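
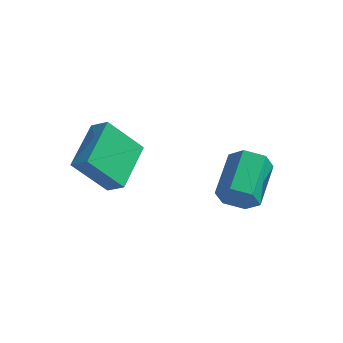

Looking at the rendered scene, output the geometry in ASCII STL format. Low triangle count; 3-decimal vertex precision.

solid 
facet normal 0.081 -0.910 -0.407
outer loop
vertex 1.408 -1.071 -3.392
vertex 0.798 -0.894 -3.91
vertex 1.574 -0.731 -4.12
endloop
endfacet
facet normal 0.976 -0.010 0.218
outer loop
vertex 1.408 -1.071 -3.392
vertex 1.574 -0.731 -4.12
vertex 1.252 0.677 -2.612
endloop
endfacet
facet normal 0.976 -0.010 0.218
outer loop
vertex 1.252 0.677 -2.612
vertex 1.574 -0.731 -4.12
vertex 1.418 1.017 -3.34
endloop
endfacet
facet normal -0.081 0.910 0.407
outer loop
vertex 1.252 0.677 -2.612
vertex 1.418 1.017 -3.34
vertex 0.642 0.854 -3.13
endloop
endfacet
facet normal 0.081 -0.910 -0.407
outer loop
vertex 1.574 -0.731 -4.12
vertex 0.798 -0.894 -3.91
vertex 0.963 -0.554 -4.638
endloop
endfacet
facet normal 0.662 0.354 -0.660
outer loop
vertex 1.574 -0.731 -4.12
vertex 0.963 -0.554 -4.638
vertex 1.418 1.017 -3.34
endloop
endfacet
facet normal 0.662 0.354 -0.661
outer loop
vertex 1.418 1.017 -3.34
vertex 0.963 -0.554 -4.638
vertex 0.807 1.193 -3.858
endloop
endfacet
facet normal -0.082 0.910 0.405
outer loop
vertex 1.418 1.017 -3.34
vertex 0.807 1.193 -3.858
vertex 0.642 0.854 -3.13
endloop
endfacet
facet normal 0.081 -0.910 -0.407
outer loop
vertex 0.963 -0.554 -4.638
vertex 0.798 -0.894 -3.91
vertex 0.188 -0.717 -4.428
endloop
endfacet
facet normal -0.314 0.364 -0.877
outer loop
vertex 0.963 -0.554 -4.638
vertex 0.188 -0.717 -4.428
vertex 0.807 1.193 -3.858
endloop
endfacet
facet normal -0.314 0.363 -0.877
outer loop
vertex 0.807 1.193 -3.858
vertex 0.188 -0.717 -4.428
vertex 0.032 1.031 -3.648
endloop
endfacet
facet normal -0.080 0.910 0.406
outer loop
vertex 0.807 1.193 -3.858
vertex 0.032 1.031 -3.648
vertex 0.642 0.854 -3.13
endloop
endfacet
facet normal 0.081 -0.910 -0.407
outer loop
vertex 0.188 -0.717 -4.428
vertex 0.798 -0.894 -3.91
vertex 0.022 -1.057 -3.7
endloop
endfacet
facet normal -0.976 0.010 -0.218
outer loop
vertex 0.188 -0.717 -4.428
vertex 0.022 -1.057 -3.7
vertex 0.032 1.031 -3.648
endloop
endfacet
facet normal -0.976 0.010 -0.218
outer loop
vertex 0.032 1.031 -3.648
vertex 0.022 -1.057 -3.7
vertex -0.134 0.691 -2.92
endloop
endfacet
facet normal -0.081 0.910 0.407
outer loop
vertex 0.032 1.031 -3.648
vertex -0.134 0.691 -2.92
vertex 0.642 0.854 -3.13
endloop
endfacet
facet normal 0.082 -0.910 -0.405
outer loop
vertex 0.022 -1.057 -3.7
vertex 0.798 -0.894 -3.91
vertex 0.633 -1.233 -3.182
endloop
endfacet
facet normal -0.662 -0.354 0.661
outer loop
vertex 0.022 -1.057 -3.7
vertex 0.633 -1.233 -3.182
vertex -0.134 0.691 -2.92
endloop
endfacet
facet normal -0.662 -0.354 0.660
outer loop
vertex -0.134 0.691 -2.92
vertex 0.633 -1.233 -3.182
vertex 0.477 0.514 -2.402
endloop
endfacet
facet normal -0.081 0.910 0.407
outer loop
vertex -0.134 0.691 -2.92
vertex 0.477 0.514 -2.402
vertex 0.642 0.854 -3.13
endloop
endfacet
facet normal 0.080 -0.910 -0.406
outer loop
vertex 0.633 -1.233 -3.182
vertex 0.798 -0.894 -3.91
vertex 1.408 -1.071 -3.392
endloop
endfacet
facet normal 0.314 -0.364 0.877
outer loop
vertex 0.633 -1.233 -3.182
vertex 1.408 -1.071 -3.392
vertex 0.477 0.514 -2.402
endloop
endfacet
facet normal 0.314 -0.363 0.877
outer loop
vertex 0.477 0.514 -2.402
vertex 1.408 -1.071 -3.392
vertex 1.252 0.677 -2.612
endloop
endfacet
facet normal -0.081 0.910 0.407
outer loop
vertex 0.477 0.514 -2.402
vertex 1.252 0.677 -2.612
vertex 0.642 0.854 -3.13
endloop
endfacet
facet normal -0.572 -0.315 0.757
outer loop
vertex -3.158 -4.508 -0.587
vertex -3.243 -2.632 0.129
vertex -3.83 -4.367 -1.036
endloop
endfacet
facet normal 0.042 -0.933 -0.356
outer loop
vertex -2.777 -3.788 -2.429
vertex -3.158 -4.508 -0.587
vertex -3.83 -4.367 -1.036
endloop
endfacet
facet normal -0.572 -0.315 0.757
outer loop
vertex -3.83 -4.367 -1.036
vertex -3.243 -2.632 0.129
vertex -3.915 -2.491 -0.32
endloop
endfacet
facet normal -0.819 0.172 -0.548
outer loop
vertex -3.915 -2.491 -0.32
vertex -2.777 -3.788 -2.429
vertex -3.83 -4.367 -1.036
endloop
endfacet
facet normal 0.819 -0.172 0.548
outer loop
vertex -3.158 -4.508 -0.587
vertex -2.19 -2.053 -1.264
vertex -3.243 -2.632 0.129
endloop
endfacet
facet normal 0.042 -0.933 -0.356
outer loop
vertex -2.105 -3.929 -1.98
vertex -3.158 -4.508 -0.587
vertex -2.777 -3.788 -2.429
endloop
endfacet
facet normal 0.819 -0.172 0.548
outer loop
vertex -2.105 -3.929 -1.98
vertex -2.19 -2.053 -1.264
vertex -3.158 -4.508 -0.587
endloop
endfacet
facet normal -0.042 0.933 0.356
outer loop
vertex -3.243 -2.632 0.129
vertex -2.19 -2.053 -1.264
vertex -3.915 -2.491 -0.32
endloop
endfacet
facet normal -0.819 0.172 -0.548
outer loop
vertex -2.862 -1.912 -1.713
vertex -2.777 -3.788 -2.429
vertex -3.915 -2.491 -0.32
endloop
endfacet
facet normal -0.042 0.933 0.356
outer loop
vertex -3.915 -2.491 -0.32
vertex -2.19 -2.053 -1.264
vertex -2.862 -1.912 -1.713
endloop
endfacet
facet normal 0.572 0.315 -0.757
outer loop
vertex -2.862 -1.912 -1.713
vertex -2.105 -3.929 -1.98
vertex -2.777 -3.788 -2.429
endloop
endfacet
facet normal 0.572 0.315 -0.757
outer loop
vertex -2.19 -2.053 -1.264
vertex -2.105 -3.929 -1.98
vertex -2.862 -1.912 -1.713
endloop
endfacet

endsolid


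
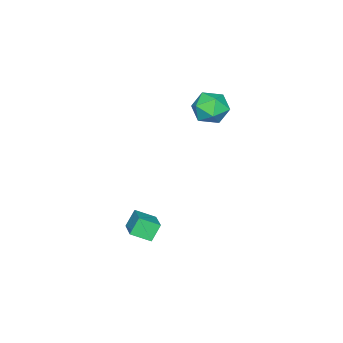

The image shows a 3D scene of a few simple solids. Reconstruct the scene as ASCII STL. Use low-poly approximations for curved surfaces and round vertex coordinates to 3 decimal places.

solid 
facet normal -0.479 0.756 -0.445
outer loop
vertex 2.441 -2.027 -2.283
vertex 3.541 -1.013 -1.744
vertex 3.029 -2.186 -3.186
endloop
endfacet
facet normal -0.692 -0.637 -0.339
outer loop
vertex 3.599 -3.087 -2.656
vertex 2.441 -2.027 -2.283
vertex 3.029 -2.186 -3.186
endloop
endfacet
facet normal -0.478 0.757 -0.446
outer loop
vertex 3.029 -2.186 -3.186
vertex 3.541 -1.013 -1.744
vertex 4.13 -1.173 -2.648
endloop
endfacet
facet normal 0.540 -0.146 -0.829
outer loop
vertex 4.13 -1.173 -2.648
vertex 3.599 -3.087 -2.656
vertex 3.029 -2.186 -3.186
endloop
endfacet
facet normal -0.540 0.146 0.829
outer loop
vertex 2.441 -2.027 -2.283
vertex 4.111 -1.914 -1.214
vertex 3.541 -1.013 -1.744
endloop
endfacet
facet normal -0.692 -0.637 -0.338
outer loop
vertex 3.01 -2.927 -1.752
vertex 2.441 -2.027 -2.283
vertex 3.599 -3.087 -2.656
endloop
endfacet
facet normal -0.540 0.147 0.828
outer loop
vertex 3.01 -2.927 -1.752
vertex 4.111 -1.914 -1.214
vertex 2.441 -2.027 -2.283
endloop
endfacet
facet normal 0.692 0.637 0.338
outer loop
vertex 3.541 -1.013 -1.744
vertex 4.111 -1.914 -1.214
vertex 4.13 -1.173 -2.648
endloop
endfacet
facet normal 0.541 -0.147 -0.828
outer loop
vertex 4.699 -2.073 -2.117
vertex 3.599 -3.087 -2.656
vertex 4.13 -1.173 -2.648
endloop
endfacet
facet normal 0.692 0.637 0.339
outer loop
vertex 4.13 -1.173 -2.648
vertex 4.111 -1.914 -1.214
vertex 4.699 -2.073 -2.117
endloop
endfacet
facet normal 0.479 -0.756 0.446
outer loop
vertex 4.699 -2.073 -2.117
vertex 3.01 -2.927 -1.752
vertex 3.599 -3.087 -2.656
endloop
endfacet
facet normal 0.479 -0.757 0.445
outer loop
vertex 4.111 -1.914 -1.214
vertex 3.01 -2.927 -1.752
vertex 4.699 -2.073 -2.117
endloop
endfacet
facet normal -0.311 0.019 0.950
outer loop
vertex -3.727 -1.948 3.418
vertex -3.046 -2.797 3.658
vertex -2.684 -1.747 3.755
endloop
endfacet
facet normal -0.342 0.670 0.659
outer loop
vertex -3.727 -1.948 3.418
vertex -2.684 -1.747 3.755
vertex -3.124 -1.152 2.922
endloop
endfacet
facet normal -0.767 0.635 0.087
outer loop
vertex -3.727 -1.948 3.418
vertex -3.124 -1.152 2.922
vertex -3.758 -1.834 2.31
endloop
endfacet
facet normal -0.999 -0.036 0.024
outer loop
vertex -3.727 -1.948 3.418
vertex -3.758 -1.834 2.31
vertex -3.71 -2.85 2.764
endloop
endfacet
facet normal -0.717 -0.418 0.558
outer loop
vertex -3.727 -1.948 3.418
vertex -3.71 -2.85 2.764
vertex -3.046 -2.797 3.658
endloop
endfacet
facet normal 0.314 0.843 0.437
outer loop
vertex -3.124 -1.152 2.922
vertex -2.684 -1.747 3.755
vertex -2.07 -1.51 2.856
endloop
endfacet
facet normal 0.364 -0.209 0.908
outer loop
vertex -2.684 -1.747 3.755
vertex -3.046 -2.797 3.658
vertex -2.022 -2.526 3.31
endloop
endfacet
facet normal -0.294 -0.916 0.273
outer loop
vertex -3.046 -2.797 3.658
vertex -3.71 -2.85 2.764
vertex -2.656 -3.208 2.698
endloop
endfacet
facet normal -0.749 -0.299 -0.591
outer loop
vertex -3.71 -2.85 2.764
vertex -3.758 -1.834 2.31
vertex -3.096 -2.613 1.865
endloop
endfacet
facet normal -0.375 0.787 -0.489
outer loop
vertex -3.758 -1.834 2.31
vertex -3.124 -1.152 2.922
vertex -2.734 -1.563 1.962
endloop
endfacet
facet normal 0.999 0.036 -0.024
outer loop
vertex -2.053 -2.412 2.202
vertex -2.07 -1.51 2.856
vertex -2.022 -2.526 3.31
endloop
endfacet
facet normal 0.767 -0.635 -0.087
outer loop
vertex -2.053 -2.412 2.202
vertex -2.022 -2.526 3.31
vertex -2.656 -3.208 2.698
endloop
endfacet
facet normal 0.342 -0.670 -0.659
outer loop
vertex -2.053 -2.412 2.202
vertex -2.656 -3.208 2.698
vertex -3.096 -2.613 1.865
endloop
endfacet
facet normal 0.311 -0.019 -0.950
outer loop
vertex -2.053 -2.412 2.202
vertex -3.096 -2.613 1.865
vertex -2.734 -1.563 1.962
endloop
endfacet
facet normal 0.717 0.418 -0.558
outer loop
vertex -2.053 -2.412 2.202
vertex -2.734 -1.563 1.962
vertex -2.07 -1.51 2.856
endloop
endfacet
facet normal 0.749 0.299 0.591
outer loop
vertex -2.022 -2.526 3.31
vertex -2.07 -1.51 2.856
vertex -2.684 -1.747 3.755
endloop
endfacet
facet normal 0.375 -0.787 0.489
outer loop
vertex -2.656 -3.208 2.698
vertex -2.022 -2.526 3.31
vertex -3.046 -2.797 3.658
endloop
endfacet
facet normal -0.314 -0.843 -0.437
outer loop
vertex -3.096 -2.613 1.865
vertex -2.656 -3.208 2.698
vertex -3.71 -2.85 2.764
endloop
endfacet
facet normal -0.364 0.209 -0.908
outer loop
vertex -2.734 -1.563 1.962
vertex -3.096 -2.613 1.865
vertex -3.758 -1.834 2.31
endloop
endfacet
facet normal 0.294 0.916 -0.273
outer loop
vertex -2.07 -1.51 2.856
vertex -2.734 -1.563 1.962
vertex -3.124 -1.152 2.922
endloop
endfacet

endsolid


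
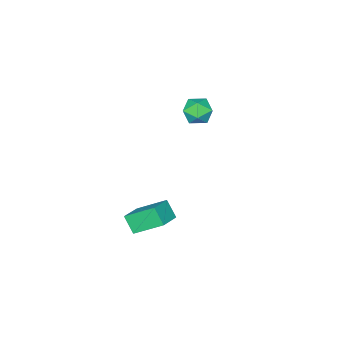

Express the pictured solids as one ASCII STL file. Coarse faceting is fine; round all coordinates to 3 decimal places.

solid 
facet normal -0.504 0.834 -0.226
outer loop
vertex -3.263 -0.393 0.839
vertex -3.972 -0.759 1.069
vertex -3.523 -0.337 1.626
endloop
endfacet
facet normal 0.161 0.987 -0.017
outer loop
vertex -3.263 -0.393 0.839
vertex -3.523 -0.337 1.626
vertex -2.72 -0.471 1.463
endloop
endfacet
facet normal 0.613 0.647 -0.453
outer loop
vertex -3.263 -0.393 0.839
vertex -2.72 -0.471 1.463
vertex -2.673 -0.976 0.805
endloop
endfacet
facet normal 0.227 0.284 -0.931
outer loop
vertex -3.263 -0.393 0.839
vertex -2.673 -0.976 0.805
vertex -3.447 -1.154 0.562
endloop
endfacet
facet normal -0.463 0.400 -0.791
outer loop
vertex -3.263 -0.393 0.839
vertex -3.447 -1.154 0.562
vertex -3.972 -0.759 1.069
endloop
endfacet
facet normal 0.251 0.725 0.641
outer loop
vertex -2.72 -0.471 1.463
vertex -3.523 -0.337 1.626
vertex -3.093 -0.886 2.078
endloop
endfacet
facet normal -0.825 0.477 0.303
outer loop
vertex -3.523 -0.337 1.626
vertex -3.972 -0.759 1.069
vertex -3.867 -1.064 1.835
endloop
endfacet
facet normal -0.759 -0.224 -0.611
outer loop
vertex -3.972 -0.759 1.069
vertex -3.447 -1.154 0.562
vertex -3.82 -1.569 1.177
endloop
endfacet
facet normal 0.358 -0.410 -0.839
outer loop
vertex -3.447 -1.154 0.562
vertex -2.673 -0.976 0.805
vertex -3.017 -1.703 1.014
endloop
endfacet
facet normal 0.982 0.176 -0.065
outer loop
vertex -2.673 -0.976 0.805
vertex -2.72 -0.471 1.463
vertex -2.568 -1.281 1.571
endloop
endfacet
facet normal -0.227 -0.284 0.931
outer loop
vertex -3.277 -1.647 1.801
vertex -3.093 -0.886 2.078
vertex -3.867 -1.064 1.835
endloop
endfacet
facet normal -0.613 -0.647 0.453
outer loop
vertex -3.277 -1.647 1.801
vertex -3.867 -1.064 1.835
vertex -3.82 -1.569 1.177
endloop
endfacet
facet normal -0.161 -0.987 0.017
outer loop
vertex -3.277 -1.647 1.801
vertex -3.82 -1.569 1.177
vertex -3.017 -1.703 1.014
endloop
endfacet
facet normal 0.504 -0.834 0.226
outer loop
vertex -3.277 -1.647 1.801
vertex -3.017 -1.703 1.014
vertex -2.568 -1.281 1.571
endloop
endfacet
facet normal 0.463 -0.400 0.791
outer loop
vertex -3.277 -1.647 1.801
vertex -2.568 -1.281 1.571
vertex -3.093 -0.886 2.078
endloop
endfacet
facet normal -0.358 0.410 0.839
outer loop
vertex -3.867 -1.064 1.835
vertex -3.093 -0.886 2.078
vertex -3.523 -0.337 1.626
endloop
endfacet
facet normal -0.982 -0.176 0.065
outer loop
vertex -3.82 -1.569 1.177
vertex -3.867 -1.064 1.835
vertex -3.972 -0.759 1.069
endloop
endfacet
facet normal -0.251 -0.725 -0.641
outer loop
vertex -3.017 -1.703 1.014
vertex -3.82 -1.569 1.177
vertex -3.447 -1.154 0.562
endloop
endfacet
facet normal 0.825 -0.477 -0.303
outer loop
vertex -2.568 -1.281 1.571
vertex -3.017 -1.703 1.014
vertex -2.673 -0.976 0.805
endloop
endfacet
facet normal 0.759 0.224 0.611
outer loop
vertex -3.093 -0.886 2.078
vertex -2.568 -1.281 1.571
vertex -2.72 -0.471 1.463
endloop
endfacet
facet normal -0.909 -0.277 -0.312
outer loop
vertex 1.72 2.133 0.018
vertex 1.781 2.777 -0.732
vertex 2.414 0.945 -0.947
endloop
endfacet
facet normal -0.062 -0.651 0.757
outer loop
vertex 3.459 1.263 -0.588
vertex 1.72 2.133 0.018
vertex 2.414 0.945 -0.947
endloop
endfacet
facet normal -0.909 -0.277 -0.311
outer loop
vertex 2.414 0.945 -0.947
vertex 1.781 2.777 -0.732
vertex 2.474 1.589 -1.696
endloop
endfacet
facet normal 0.413 -0.707 -0.575
outer loop
vertex 2.474 1.589 -1.696
vertex 3.459 1.263 -0.588
vertex 2.414 0.945 -0.947
endloop
endfacet
facet normal -0.412 0.707 0.574
outer loop
vertex 1.72 2.133 0.018
vertex 2.826 3.095 -0.373
vertex 1.781 2.777 -0.732
endloop
endfacet
facet normal -0.061 -0.650 0.757
outer loop
vertex 2.766 2.451 0.376
vertex 1.72 2.133 0.018
vertex 3.459 1.263 -0.588
endloop
endfacet
facet normal -0.412 0.707 0.575
outer loop
vertex 2.766 2.451 0.376
vertex 2.826 3.095 -0.373
vertex 1.72 2.133 0.018
endloop
endfacet
facet normal 0.062 0.650 -0.757
outer loop
vertex 1.781 2.777 -0.732
vertex 2.826 3.095 -0.373
vertex 2.474 1.589 -1.696
endloop
endfacet
facet normal 0.412 -0.708 -0.574
outer loop
vertex 3.52 1.907 -1.338
vertex 3.459 1.263 -0.588
vertex 2.474 1.589 -1.696
endloop
endfacet
facet normal 0.061 0.651 -0.757
outer loop
vertex 2.474 1.589 -1.696
vertex 2.826 3.095 -0.373
vertex 3.52 1.907 -1.338
endloop
endfacet
facet normal 0.909 0.277 0.312
outer loop
vertex 3.52 1.907 -1.338
vertex 2.766 2.451 0.376
vertex 3.459 1.263 -0.588
endloop
endfacet
facet normal 0.909 0.278 0.312
outer loop
vertex 2.826 3.095 -0.373
vertex 2.766 2.451 0.376
vertex 3.52 1.907 -1.338
endloop
endfacet

endsolid


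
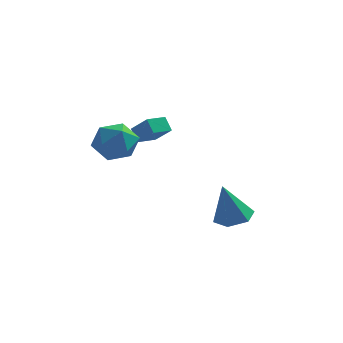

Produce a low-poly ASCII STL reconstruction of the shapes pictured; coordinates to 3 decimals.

solid 
facet normal -0.461 0.496 0.736
outer loop
vertex -3.431 0.699 1.51
vertex -3.37 -0.285 2.211
vertex -2.473 0.526 2.227
endloop
endfacet
facet normal -0.077 0.941 0.330
outer loop
vertex -3.431 0.699 1.51
vertex -2.473 0.526 2.227
vertex -2.319 0.935 1.099
endloop
endfacet
facet normal -0.314 0.886 -0.341
outer loop
vertex -3.431 0.699 1.51
vertex -2.319 0.935 1.099
vertex -3.12 0.377 0.386
endloop
endfacet
facet normal -0.843 0.408 -0.350
outer loop
vertex -3.431 0.699 1.51
vertex -3.12 0.377 0.386
vertex -3.77 -0.377 1.073
endloop
endfacet
facet normal -0.934 0.166 0.315
outer loop
vertex -3.431 0.699 1.51
vertex -3.77 -0.377 1.073
vertex -3.37 -0.285 2.211
endloop
endfacet
facet normal 0.601 0.721 0.344
outer loop
vertex -2.319 0.935 1.099
vertex -2.473 0.526 2.227
vertex -1.57 0.097 1.547
endloop
endfacet
facet normal -0.019 0.002 1.000
outer loop
vertex -2.473 0.526 2.227
vertex -3.37 -0.285 2.211
vertex -2.22 -0.657 2.234
endloop
endfacet
facet normal -0.785 -0.531 0.319
outer loop
vertex -3.37 -0.285 2.211
vertex -3.77 -0.377 1.073
vertex -3.021 -1.215 1.521
endloop
endfacet
facet normal -0.637 -0.141 -0.758
outer loop
vertex -3.77 -0.377 1.073
vertex -3.12 0.377 0.386
vertex -2.867 -0.806 0.393
endloop
endfacet
facet normal 0.220 0.633 -0.742
outer loop
vertex -3.12 0.377 0.386
vertex -2.319 0.935 1.099
vertex -1.97 0.005 0.409
endloop
endfacet
facet normal 0.843 -0.408 0.350
outer loop
vertex -1.909 -0.979 1.11
vertex -1.57 0.097 1.547
vertex -2.22 -0.657 2.234
endloop
endfacet
facet normal 0.314 -0.886 0.341
outer loop
vertex -1.909 -0.979 1.11
vertex -2.22 -0.657 2.234
vertex -3.021 -1.215 1.521
endloop
endfacet
facet normal 0.077 -0.941 -0.330
outer loop
vertex -1.909 -0.979 1.11
vertex -3.021 -1.215 1.521
vertex -2.867 -0.806 0.393
endloop
endfacet
facet normal 0.461 -0.496 -0.736
outer loop
vertex -1.909 -0.979 1.11
vertex -2.867 -0.806 0.393
vertex -1.97 0.005 0.409
endloop
endfacet
facet normal 0.934 -0.166 -0.315
outer loop
vertex -1.909 -0.979 1.11
vertex -1.97 0.005 0.409
vertex -1.57 0.097 1.547
endloop
endfacet
facet normal 0.637 0.141 0.758
outer loop
vertex -2.22 -0.657 2.234
vertex -1.57 0.097 1.547
vertex -2.473 0.526 2.227
endloop
endfacet
facet normal -0.220 -0.633 0.742
outer loop
vertex -3.021 -1.215 1.521
vertex -2.22 -0.657 2.234
vertex -3.37 -0.285 2.211
endloop
endfacet
facet normal -0.601 -0.721 -0.344
outer loop
vertex -2.867 -0.806 0.393
vertex -3.021 -1.215 1.521
vertex -3.77 -0.377 1.073
endloop
endfacet
facet normal 0.019 -0.002 -1.000
outer loop
vertex -1.97 0.005 0.409
vertex -2.867 -0.806 0.393
vertex -3.12 0.377 0.386
endloop
endfacet
facet normal 0.785 0.531 -0.319
outer loop
vertex -1.57 0.097 1.547
vertex -1.97 0.005 0.409
vertex -2.319 0.935 1.099
endloop
endfacet
facet normal -0.457 0.469 0.756
outer loop
vertex -1.493 1.236 2.301
vertex -0.82 2.085 2.181
vertex -2.402 1.828 1.384
endloop
endfacet
facet normal -0.618 -0.779 0.110
outer loop
vertex -2.0 1.415 0.719
vertex -1.493 1.236 2.301
vertex -2.402 1.828 1.384
endloop
endfacet
facet normal -0.457 0.469 0.756
outer loop
vertex -2.402 1.828 1.384
vertex -0.82 2.085 2.181
vertex -1.729 2.677 1.264
endloop
endfacet
facet normal -0.640 0.416 -0.646
outer loop
vertex -1.729 2.677 1.264
vertex -2.0 1.415 0.719
vertex -2.402 1.828 1.384
endloop
endfacet
facet normal 0.640 -0.416 0.646
outer loop
vertex -1.493 1.236 2.301
vertex -0.418 1.672 1.516
vertex -0.82 2.085 2.181
endloop
endfacet
facet normal -0.618 -0.779 0.110
outer loop
vertex -1.091 0.823 1.636
vertex -1.493 1.236 2.301
vertex -2.0 1.415 0.719
endloop
endfacet
facet normal 0.640 -0.416 0.646
outer loop
vertex -1.091 0.823 1.636
vertex -0.418 1.672 1.516
vertex -1.493 1.236 2.301
endloop
endfacet
facet normal 0.618 0.779 -0.110
outer loop
vertex -0.82 2.085 2.181
vertex -0.418 1.672 1.516
vertex -1.729 2.677 1.264
endloop
endfacet
facet normal -0.640 0.416 -0.646
outer loop
vertex -1.327 2.264 0.599
vertex -2.0 1.415 0.719
vertex -1.729 2.677 1.264
endloop
endfacet
facet normal 0.618 0.779 -0.110
outer loop
vertex -1.729 2.677 1.264
vertex -0.418 1.672 1.516
vertex -1.327 2.264 0.599
endloop
endfacet
facet normal 0.457 -0.469 -0.756
outer loop
vertex -1.327 2.264 0.599
vertex -1.091 0.823 1.636
vertex -2.0 1.415 0.719
endloop
endfacet
facet normal 0.457 -0.469 -0.756
outer loop
vertex -0.418 1.672 1.516
vertex -1.091 0.823 1.636
vertex -1.327 2.264 0.599
endloop
endfacet
facet normal 0.219 0.184 -0.958
outer loop
vertex 3.935 -0.813 -2.244
vertex 3.055 -1.152 -2.51
vertex 3.171 -0.202 -2.301
endloop
endfacet
facet normal 0.466 0.639 0.612
outer loop
vertex 3.935 -0.813 -2.244
vertex 3.171 -0.202 -2.301
vertex 2.585 -1.548 -0.45
endloop
endfacet
facet normal 0.219 0.184 -0.958
outer loop
vertex 3.171 -0.202 -2.301
vertex 3.055 -1.152 -2.51
vertex 2.291 -0.541 -2.567
endloop
endfacet
facet normal -0.435 0.788 0.435
outer loop
vertex 3.171 -0.202 -2.301
vertex 2.291 -0.541 -2.567
vertex 2.585 -1.548 -0.45
endloop
endfacet
facet normal 0.219 0.184 -0.958
outer loop
vertex 2.291 -0.541 -2.567
vertex 3.055 -1.152 -2.51
vertex 2.175 -1.492 -2.776
endloop
endfacet
facet normal -0.981 0.081 0.175
outer loop
vertex 2.291 -0.541 -2.567
vertex 2.175 -1.492 -2.776
vertex 2.585 -1.548 -0.45
endloop
endfacet
facet normal 0.219 0.184 -0.958
outer loop
vertex 2.175 -1.492 -2.776
vertex 3.055 -1.152 -2.51
vertex 2.939 -2.103 -2.719
endloop
endfacet
facet normal -0.626 -0.774 0.092
outer loop
vertex 2.175 -1.492 -2.776
vertex 2.939 -2.103 -2.719
vertex 2.585 -1.548 -0.45
endloop
endfacet
facet normal 0.219 0.184 -0.958
outer loop
vertex 2.939 -2.103 -2.719
vertex 3.055 -1.152 -2.51
vertex 3.819 -1.763 -2.453
endloop
endfacet
facet normal 0.275 -0.923 0.269
outer loop
vertex 2.939 -2.103 -2.719
vertex 3.819 -1.763 -2.453
vertex 2.585 -1.548 -0.45
endloop
endfacet
facet normal 0.219 0.184 -0.958
outer loop
vertex 3.819 -1.763 -2.453
vertex 3.055 -1.152 -2.51
vertex 3.935 -0.813 -2.244
endloop
endfacet
facet normal 0.821 -0.217 0.529
outer loop
vertex 3.819 -1.763 -2.453
vertex 3.935 -0.813 -2.244
vertex 2.585 -1.548 -0.45
endloop
endfacet

endsolid


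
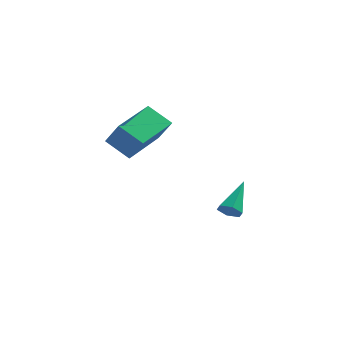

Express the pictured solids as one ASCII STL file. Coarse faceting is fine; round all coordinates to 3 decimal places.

solid 
facet normal -0.275 -0.797 -0.538
outer loop
vertex 2.865 2.72 -3.486
vertex 2.499 2.6 -3.121
vertex 2.374 2.917 -3.527
endloop
endfacet
facet normal 0.324 0.669 -0.669
outer loop
vertex 2.865 2.72 -3.486
vertex 2.374 2.917 -3.527
vertex 2.961 3.94 -2.219
endloop
endfacet
facet normal -0.274 -0.797 -0.538
outer loop
vertex 2.374 2.917 -3.527
vertex 2.499 2.6 -3.121
vertex 2.009 2.797 -3.163
endloop
endfacet
facet normal -0.574 0.750 -0.329
outer loop
vertex 2.374 2.917 -3.527
vertex 2.009 2.797 -3.163
vertex 2.961 3.94 -2.219
endloop
endfacet
facet normal -0.274 -0.797 -0.538
outer loop
vertex 2.009 2.797 -3.163
vertex 2.499 2.6 -3.121
vertex 2.134 2.48 -2.757
endloop
endfacet
facet normal -0.827 0.291 0.482
outer loop
vertex 2.009 2.797 -3.163
vertex 2.134 2.48 -2.757
vertex 2.961 3.94 -2.219
endloop
endfacet
facet normal -0.274 -0.797 -0.538
outer loop
vertex 2.134 2.48 -2.757
vertex 2.499 2.6 -3.121
vertex 2.624 2.283 -2.715
endloop
endfacet
facet normal -0.181 -0.248 0.952
outer loop
vertex 2.134 2.48 -2.757
vertex 2.624 2.283 -2.715
vertex 2.961 3.94 -2.219
endloop
endfacet
facet normal -0.275 -0.797 -0.538
outer loop
vertex 2.624 2.283 -2.715
vertex 2.499 2.6 -3.121
vertex 2.99 2.403 -3.08
endloop
endfacet
facet normal 0.719 -0.329 0.612
outer loop
vertex 2.624 2.283 -2.715
vertex 2.99 2.403 -3.08
vertex 2.961 3.94 -2.219
endloop
endfacet
facet normal -0.275 -0.797 -0.538
outer loop
vertex 2.99 2.403 -3.08
vertex 2.499 2.6 -3.121
vertex 2.865 2.72 -3.486
endloop
endfacet
facet normal 0.972 0.129 -0.198
outer loop
vertex 2.99 2.403 -3.08
vertex 2.865 2.72 -3.486
vertex 2.961 3.94 -2.219
endloop
endfacet
facet normal -0.772 0.326 0.545
outer loop
vertex -1.359 0.237 2.444
vertex -0.479 1.989 2.642
vertex -1.892 0.616 1.462
endloop
endfacet
facet normal -0.447 -0.889 -0.101
outer loop
vertex -0.981 0.231 0.818
vertex -1.359 0.237 2.444
vertex -1.892 0.616 1.462
endloop
endfacet
facet normal -0.772 0.326 0.545
outer loop
vertex -1.892 0.616 1.462
vertex -0.479 1.989 2.642
vertex -1.012 2.368 1.66
endloop
endfacet
facet normal -0.452 0.321 -0.832
outer loop
vertex -1.012 2.368 1.66
vertex -0.981 0.231 0.818
vertex -1.892 0.616 1.462
endloop
endfacet
facet normal 0.452 -0.321 0.832
outer loop
vertex -1.359 0.237 2.444
vertex 0.432 1.604 1.998
vertex -0.479 1.989 2.642
endloop
endfacet
facet normal -0.447 -0.889 -0.101
outer loop
vertex -0.448 -0.148 1.8
vertex -1.359 0.237 2.444
vertex -0.981 0.231 0.818
endloop
endfacet
facet normal 0.452 -0.321 0.832
outer loop
vertex -0.448 -0.148 1.8
vertex 0.432 1.604 1.998
vertex -1.359 0.237 2.444
endloop
endfacet
facet normal 0.447 0.889 0.101
outer loop
vertex -0.479 1.989 2.642
vertex 0.432 1.604 1.998
vertex -1.012 2.368 1.66
endloop
endfacet
facet normal -0.452 0.321 -0.832
outer loop
vertex -0.101 1.983 1.016
vertex -0.981 0.231 0.818
vertex -1.012 2.368 1.66
endloop
endfacet
facet normal 0.447 0.889 0.101
outer loop
vertex -1.012 2.368 1.66
vertex 0.432 1.604 1.998
vertex -0.101 1.983 1.016
endloop
endfacet
facet normal 0.772 -0.326 -0.545
outer loop
vertex -0.101 1.983 1.016
vertex -0.448 -0.148 1.8
vertex -0.981 0.231 0.818
endloop
endfacet
facet normal 0.772 -0.326 -0.545
outer loop
vertex 0.432 1.604 1.998
vertex -0.448 -0.148 1.8
vertex -0.101 1.983 1.016
endloop
endfacet

endsolid


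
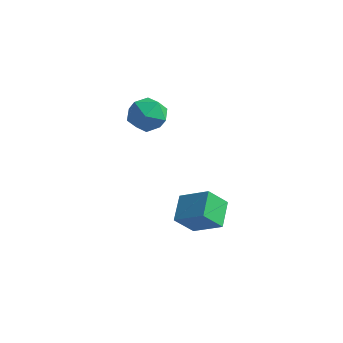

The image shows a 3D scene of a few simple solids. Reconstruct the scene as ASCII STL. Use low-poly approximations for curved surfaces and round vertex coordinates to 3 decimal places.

solid 
facet normal -0.861 -0.087 -0.500
outer loop
vertex 1.508 2.171 -3.092
vertex 0.923 3.56 -2.327
vertex 2.103 3.072 -4.273
endloop
endfacet
facet normal 0.346 -0.822 -0.453
outer loop
vertex 3.757 3.24 -3.313
vertex 1.508 2.171 -3.092
vertex 2.103 3.072 -4.273
endloop
endfacet
facet normal -0.861 -0.087 -0.500
outer loop
vertex 2.103 3.072 -4.273
vertex 0.923 3.56 -2.327
vertex 1.518 4.461 -3.508
endloop
endfacet
facet normal 0.371 0.563 -0.738
outer loop
vertex 1.518 4.461 -3.508
vertex 3.757 3.24 -3.313
vertex 2.103 3.072 -4.273
endloop
endfacet
facet normal -0.371 -0.563 0.738
outer loop
vertex 1.508 2.171 -3.092
vertex 2.577 3.728 -1.367
vertex 0.923 3.56 -2.327
endloop
endfacet
facet normal 0.346 -0.822 -0.453
outer loop
vertex 3.162 2.339 -2.132
vertex 1.508 2.171 -3.092
vertex 3.757 3.24 -3.313
endloop
endfacet
facet normal -0.371 -0.563 0.738
outer loop
vertex 3.162 2.339 -2.132
vertex 2.577 3.728 -1.367
vertex 1.508 2.171 -3.092
endloop
endfacet
facet normal -0.346 0.822 0.453
outer loop
vertex 0.923 3.56 -2.327
vertex 2.577 3.728 -1.367
vertex 1.518 4.461 -3.508
endloop
endfacet
facet normal 0.371 0.563 -0.738
outer loop
vertex 3.172 4.629 -2.548
vertex 3.757 3.24 -3.313
vertex 1.518 4.461 -3.508
endloop
endfacet
facet normal -0.346 0.822 0.453
outer loop
vertex 1.518 4.461 -3.508
vertex 2.577 3.728 -1.367
vertex 3.172 4.629 -2.548
endloop
endfacet
facet normal 0.861 0.087 0.500
outer loop
vertex 3.172 4.629 -2.548
vertex 3.162 2.339 -2.132
vertex 3.757 3.24 -3.313
endloop
endfacet
facet normal 0.861 0.087 0.500
outer loop
vertex 2.577 3.728 -1.367
vertex 3.162 2.339 -2.132
vertex 3.172 4.629 -2.548
endloop
endfacet
facet normal -0.807 -0.497 0.319
outer loop
vertex -2.13 3.471 3.229
vertex -1.512 2.433 3.175
vertex -1.511 3.085 4.193
endloop
endfacet
facet normal -0.797 0.169 0.579
outer loop
vertex -2.13 3.471 3.229
vertex -1.511 3.085 4.193
vertex -1.486 4.255 3.887
endloop
endfacet
facet normal -0.784 0.621 0.028
outer loop
vertex -2.13 3.471 3.229
vertex -1.486 4.255 3.887
vertex -1.473 4.325 2.68
endloop
endfacet
facet normal -0.785 0.235 -0.573
outer loop
vertex -2.13 3.471 3.229
vertex -1.473 4.325 2.68
vertex -1.489 3.199 2.24
endloop
endfacet
facet normal -0.799 -0.455 -0.393
outer loop
vertex -2.13 3.471 3.229
vertex -1.489 3.199 2.24
vertex -1.512 2.433 3.175
endloop
endfacet
facet normal -0.192 0.252 0.948
outer loop
vertex -1.486 4.255 3.887
vertex -1.511 3.085 4.193
vertex -0.471 3.701 4.24
endloop
endfacet
facet normal -0.208 -0.824 0.528
outer loop
vertex -1.511 3.085 4.193
vertex -1.512 2.433 3.175
vertex -0.487 2.575 3.8
endloop
endfacet
facet normal -0.196 -0.756 -0.624
outer loop
vertex -1.512 2.433 3.175
vertex -1.489 3.199 2.24
vertex -0.474 2.645 2.593
endloop
endfacet
facet normal -0.172 0.361 -0.917
outer loop
vertex -1.489 3.199 2.24
vertex -1.473 4.325 2.68
vertex -0.449 3.815 2.287
endloop
endfacet
facet normal -0.170 0.984 0.055
outer loop
vertex -1.473 4.325 2.68
vertex -1.486 4.255 3.887
vertex -0.448 4.467 3.305
endloop
endfacet
facet normal 0.785 -0.235 0.573
outer loop
vertex 0.17 3.429 3.251
vertex -0.471 3.701 4.24
vertex -0.487 2.575 3.8
endloop
endfacet
facet normal 0.784 -0.621 -0.028
outer loop
vertex 0.17 3.429 3.251
vertex -0.487 2.575 3.8
vertex -0.474 2.645 2.593
endloop
endfacet
facet normal 0.797 -0.169 -0.579
outer loop
vertex 0.17 3.429 3.251
vertex -0.474 2.645 2.593
vertex -0.449 3.815 2.287
endloop
endfacet
facet normal 0.807 0.497 -0.319
outer loop
vertex 0.17 3.429 3.251
vertex -0.449 3.815 2.287
vertex -0.448 4.467 3.305
endloop
endfacet
facet normal 0.799 0.455 0.393
outer loop
vertex 0.17 3.429 3.251
vertex -0.448 4.467 3.305
vertex -0.471 3.701 4.24
endloop
endfacet
facet normal 0.172 -0.361 0.917
outer loop
vertex -0.487 2.575 3.8
vertex -0.471 3.701 4.24
vertex -1.511 3.085 4.193
endloop
endfacet
facet normal 0.170 -0.984 -0.055
outer loop
vertex -0.474 2.645 2.593
vertex -0.487 2.575 3.8
vertex -1.512 2.433 3.175
endloop
endfacet
facet normal 0.192 -0.252 -0.948
outer loop
vertex -0.449 3.815 2.287
vertex -0.474 2.645 2.593
vertex -1.489 3.199 2.24
endloop
endfacet
facet normal 0.208 0.824 -0.528
outer loop
vertex -0.448 4.467 3.305
vertex -0.449 3.815 2.287
vertex -1.473 4.325 2.68
endloop
endfacet
facet normal 0.196 0.756 0.624
outer loop
vertex -0.471 3.701 4.24
vertex -0.448 4.467 3.305
vertex -1.486 4.255 3.887
endloop
endfacet

endsolid


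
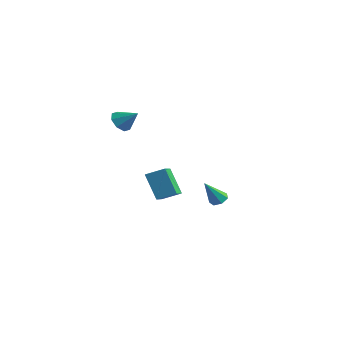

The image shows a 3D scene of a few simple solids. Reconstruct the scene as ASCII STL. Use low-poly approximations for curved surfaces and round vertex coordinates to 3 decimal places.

solid 
facet normal -0.753 -0.291 -0.591
outer loop
vertex -4.149 0.514 0.152
vertex -4.517 0.136 0.807
vertex -4.549 0.905 0.469
endloop
endfacet
facet normal 0.554 0.787 -0.272
outer loop
vertex -4.149 0.514 0.152
vertex -4.549 0.905 0.469
vertex -3.463 0.544 1.633
endloop
endfacet
facet normal -0.753 -0.291 -0.590
outer loop
vertex -4.549 0.905 0.469
vertex -4.517 0.136 0.807
vertex -4.93 0.846 0.984
endloop
endfacet
facet normal 0.114 0.974 0.196
outer loop
vertex -4.549 0.905 0.469
vertex -4.93 0.846 0.984
vertex -3.463 0.544 1.633
endloop
endfacet
facet normal -0.753 -0.291 -0.591
outer loop
vertex -4.93 0.846 0.984
vertex -4.517 0.136 0.807
vertex -5.069 0.371 1.395
endloop
endfacet
facet normal -0.179 0.673 0.718
outer loop
vertex -4.93 0.846 0.984
vertex -5.069 0.371 1.395
vertex -3.463 0.544 1.633
endloop
endfacet
facet normal -0.753 -0.291 -0.590
outer loop
vertex -5.069 0.371 1.395
vertex -4.517 0.136 0.807
vertex -4.884 -0.241 1.461
endloop
endfacet
facet normal -0.153 0.060 0.986
outer loop
vertex -5.069 0.371 1.395
vertex -4.884 -0.241 1.461
vertex -3.463 0.544 1.633
endloop
endfacet
facet normal -0.753 -0.291 -0.590
outer loop
vertex -4.884 -0.241 1.461
vertex -4.517 0.136 0.807
vertex -4.484 -0.632 1.144
endloop
endfacet
facet normal 0.176 -0.505 0.845
outer loop
vertex -4.884 -0.241 1.461
vertex -4.484 -0.632 1.144
vertex -3.463 0.544 1.633
endloop
endfacet
facet normal -0.753 -0.291 -0.590
outer loop
vertex -4.484 -0.632 1.144
vertex -4.517 0.136 0.807
vertex -4.103 -0.573 0.629
endloop
endfacet
facet normal 0.616 -0.692 0.377
outer loop
vertex -4.484 -0.632 1.144
vertex -4.103 -0.573 0.629
vertex -3.463 0.544 1.633
endloop
endfacet
facet normal -0.753 -0.291 -0.590
outer loop
vertex -4.103 -0.573 0.629
vertex -4.517 0.136 0.807
vertex -3.965 -0.099 0.219
endloop
endfacet
facet normal 0.909 -0.390 -0.145
outer loop
vertex -4.103 -0.573 0.629
vertex -3.965 -0.099 0.219
vertex -3.463 0.544 1.633
endloop
endfacet
facet normal -0.753 -0.291 -0.591
outer loop
vertex -3.965 -0.099 0.219
vertex -4.517 0.136 0.807
vertex -4.149 0.514 0.152
endloop
endfacet
facet normal 0.883 0.220 -0.414
outer loop
vertex -3.965 -0.099 0.219
vertex -4.149 0.514 0.152
vertex -3.463 0.544 1.633
endloop
endfacet
facet normal 0.102 0.553 -0.827
outer loop
vertex 4.593 -0.429 -3.029
vertex 4.068 -0.161 -2.915
vertex 4.618 0.002 -2.738
endloop
endfacet
facet normal 0.918 -0.257 0.302
outer loop
vertex 4.593 -0.429 -3.029
vertex 4.618 0.002 -2.738
vertex 3.892 -1.119 -1.485
endloop
endfacet
facet normal 0.102 0.553 -0.827
outer loop
vertex 4.618 0.002 -2.738
vertex 4.068 -0.161 -2.915
vertex 4.229 0.31 -2.58
endloop
endfacet
facet normal 0.596 0.395 0.699
outer loop
vertex 4.618 0.002 -2.738
vertex 4.229 0.31 -2.58
vertex 3.892 -1.119 -1.485
endloop
endfacet
facet normal 0.101 0.553 -0.827
outer loop
vertex 4.229 0.31 -2.58
vertex 4.068 -0.161 -2.915
vertex 3.719 0.263 -2.674
endloop
endfacet
facet normal -0.197 0.625 0.755
outer loop
vertex 4.229 0.31 -2.58
vertex 3.719 0.263 -2.674
vertex 3.892 -1.119 -1.485
endloop
endfacet
facet normal 0.102 0.554 -0.826
outer loop
vertex 3.719 0.263 -2.674
vertex 4.068 -0.161 -2.915
vertex 3.472 -0.103 -2.95
endloop
endfacet
facet normal -0.865 0.261 0.429
outer loop
vertex 3.719 0.263 -2.674
vertex 3.472 -0.103 -2.95
vertex 3.892 -1.119 -1.485
endloop
endfacet
facet normal 0.102 0.553 -0.827
outer loop
vertex 3.472 -0.103 -2.95
vertex 4.068 -0.161 -2.915
vertex 3.674 -0.513 -3.199
endloop
endfacet
facet normal -0.905 -0.424 -0.035
outer loop
vertex 3.472 -0.103 -2.95
vertex 3.674 -0.513 -3.199
vertex 3.892 -1.119 -1.485
endloop
endfacet
facet normal 0.101 0.554 -0.827
outer loop
vertex 3.674 -0.513 -3.199
vertex 4.068 -0.161 -2.915
vertex 4.173 -0.658 -3.235
endloop
endfacet
facet normal -0.286 -0.914 -0.287
outer loop
vertex 3.674 -0.513 -3.199
vertex 4.173 -0.658 -3.235
vertex 3.892 -1.119 -1.485
endloop
endfacet
facet normal 0.103 0.554 -0.826
outer loop
vertex 4.173 -0.658 -3.235
vertex 4.068 -0.161 -2.915
vertex 4.593 -0.429 -3.029
endloop
endfacet
facet normal 0.525 -0.840 -0.137
outer loop
vertex 4.173 -0.658 -3.235
vertex 4.593 -0.429 -3.029
vertex 3.892 -1.119 -1.485
endloop
endfacet
facet normal -0.528 0.026 0.849
outer loop
vertex -1.769 1.122 -2.541
vertex -2.561 2.281 -3.069
vertex -2.62 0.311 -3.045
endloop
endfacet
facet normal 0.528 -0.773 0.352
outer loop
vertex -1.559 0.259 -4.751
vertex -1.769 1.122 -2.541
vertex -2.62 0.311 -3.045
endloop
endfacet
facet normal -0.528 0.026 0.849
outer loop
vertex -2.62 0.311 -3.045
vertex -2.561 2.281 -3.069
vertex -3.412 1.47 -3.573
endloop
endfacet
facet normal -0.665 -0.634 -0.394
outer loop
vertex -3.412 1.47 -3.573
vertex -1.559 0.259 -4.751
vertex -2.62 0.311 -3.045
endloop
endfacet
facet normal 0.665 0.634 0.394
outer loop
vertex -1.769 1.122 -2.541
vertex -1.5 2.229 -4.775
vertex -2.561 2.281 -3.069
endloop
endfacet
facet normal 0.528 -0.773 0.352
outer loop
vertex -0.708 1.07 -4.247
vertex -1.769 1.122 -2.541
vertex -1.559 0.259 -4.751
endloop
endfacet
facet normal 0.665 0.634 0.394
outer loop
vertex -0.708 1.07 -4.247
vertex -1.5 2.229 -4.775
vertex -1.769 1.122 -2.541
endloop
endfacet
facet normal -0.528 0.773 -0.352
outer loop
vertex -2.561 2.281 -3.069
vertex -1.5 2.229 -4.775
vertex -3.412 1.47 -3.573
endloop
endfacet
facet normal -0.665 -0.634 -0.394
outer loop
vertex -2.351 1.418 -5.279
vertex -1.559 0.259 -4.751
vertex -3.412 1.47 -3.573
endloop
endfacet
facet normal -0.528 0.773 -0.352
outer loop
vertex -3.412 1.47 -3.573
vertex -1.5 2.229 -4.775
vertex -2.351 1.418 -5.279
endloop
endfacet
facet normal 0.528 -0.026 -0.849
outer loop
vertex -2.351 1.418 -5.279
vertex -0.708 1.07 -4.247
vertex -1.559 0.259 -4.751
endloop
endfacet
facet normal 0.528 -0.026 -0.849
outer loop
vertex -1.5 2.229 -4.775
vertex -0.708 1.07 -4.247
vertex -2.351 1.418 -5.279
endloop
endfacet

endsolid


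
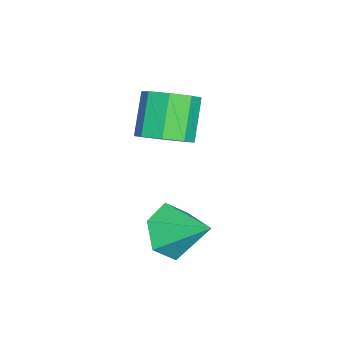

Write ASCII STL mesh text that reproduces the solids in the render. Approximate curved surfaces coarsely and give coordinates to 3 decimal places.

solid 
facet normal 0.646 -0.018 -0.763
outer loop
vertex 0.786 -0.279 1.902
vertex 0.284 0.296 1.463
vertex 0.954 0.361 2.029
endloop
endfacet
facet normal 0.722 -0.312 0.618
outer loop
vertex 0.786 -0.279 1.902
vertex 0.954 0.361 2.029
vertex -0.241 -0.25 3.116
endloop
endfacet
facet normal 0.722 -0.312 0.618
outer loop
vertex -0.241 -0.25 3.116
vertex 0.954 0.361 2.029
vertex -0.073 0.39 3.243
endloop
endfacet
facet normal -0.646 0.018 0.763
outer loop
vertex -0.241 -0.25 3.116
vertex -0.073 0.39 3.243
vertex -0.744 0.324 2.677
endloop
endfacet
facet normal 0.646 -0.018 -0.763
outer loop
vertex 0.954 0.361 2.029
vertex 0.284 0.296 1.463
vertex 0.73 0.962 1.825
endloop
endfacet
facet normal 0.687 0.450 0.571
outer loop
vertex 0.954 0.361 2.029
vertex 0.73 0.962 1.825
vertex -0.073 0.39 3.243
endloop
endfacet
facet normal 0.687 0.451 0.571
outer loop
vertex -0.073 0.39 3.243
vertex 0.73 0.962 1.825
vertex -0.297 0.991 3.038
endloop
endfacet
facet normal -0.646 0.020 0.763
outer loop
vertex -0.073 0.39 3.243
vertex -0.297 0.991 3.038
vertex -0.744 0.324 2.677
endloop
endfacet
facet normal 0.646 -0.018 -0.763
outer loop
vertex 0.73 0.962 1.825
vertex 0.284 0.296 1.463
vertex 0.244 1.173 1.409
endloop
endfacet
facet normal 0.250 0.950 0.189
outer loop
vertex 0.73 0.962 1.825
vertex 0.244 1.173 1.409
vertex -0.297 0.991 3.038
endloop
endfacet
facet normal 0.250 0.950 0.189
outer loop
vertex -0.297 0.991 3.038
vertex 0.244 1.173 1.409
vertex -0.783 1.202 2.622
endloop
endfacet
facet normal -0.645 0.019 0.764
outer loop
vertex -0.297 0.991 3.038
vertex -0.783 1.202 2.622
vertex -0.744 0.324 2.677
endloop
endfacet
facet normal 0.646 -0.018 -0.763
outer loop
vertex 0.244 1.173 1.409
vertex 0.284 0.296 1.463
vertex -0.219 0.87 1.024
endloop
endfacet
facet normal -0.333 0.893 -0.303
outer loop
vertex 0.244 1.173 1.409
vertex -0.219 0.87 1.024
vertex -0.783 1.202 2.622
endloop
endfacet
facet normal -0.333 0.893 -0.303
outer loop
vertex -0.783 1.202 2.622
vertex -0.219 0.87 1.024
vertex -1.246 0.899 2.238
endloop
endfacet
facet normal -0.646 0.019 0.763
outer loop
vertex -0.783 1.202 2.622
vertex -1.246 0.899 2.238
vertex -0.744 0.324 2.677
endloop
endfacet
facet normal 0.646 -0.018 -0.763
outer loop
vertex -0.219 0.87 1.024
vertex 0.284 0.296 1.463
vertex -0.387 0.23 0.897
endloop
endfacet
facet normal -0.722 0.312 -0.618
outer loop
vertex -0.219 0.87 1.024
vertex -0.387 0.23 0.897
vertex -1.246 0.899 2.238
endloop
endfacet
facet normal -0.722 0.312 -0.618
outer loop
vertex -1.246 0.899 2.238
vertex -0.387 0.23 0.897
vertex -1.414 0.259 2.111
endloop
endfacet
facet normal -0.646 0.018 0.763
outer loop
vertex -1.246 0.899 2.238
vertex -1.414 0.259 2.111
vertex -0.744 0.324 2.677
endloop
endfacet
facet normal 0.646 -0.020 -0.763
outer loop
vertex -0.387 0.23 0.897
vertex 0.284 0.296 1.463
vertex -0.163 -0.371 1.102
endloop
endfacet
facet normal -0.687 -0.451 -0.570
outer loop
vertex -0.387 0.23 0.897
vertex -0.163 -0.371 1.102
vertex -1.414 0.259 2.111
endloop
endfacet
facet normal -0.687 -0.450 -0.571
outer loop
vertex -1.414 0.259 2.111
vertex -0.163 -0.371 1.102
vertex -1.19 -0.342 2.315
endloop
endfacet
facet normal -0.646 0.018 0.763
outer loop
vertex -1.414 0.259 2.111
vertex -1.19 -0.342 2.315
vertex -0.744 0.324 2.677
endloop
endfacet
facet normal 0.645 -0.019 -0.764
outer loop
vertex -0.163 -0.371 1.102
vertex 0.284 0.296 1.463
vertex 0.323 -0.582 1.518
endloop
endfacet
facet normal -0.250 -0.950 -0.189
outer loop
vertex -0.163 -0.371 1.102
vertex 0.323 -0.582 1.518
vertex -1.19 -0.342 2.315
endloop
endfacet
facet normal -0.250 -0.950 -0.189
outer loop
vertex -1.19 -0.342 2.315
vertex 0.323 -0.582 1.518
vertex -0.704 -0.553 2.731
endloop
endfacet
facet normal -0.646 0.018 0.763
outer loop
vertex -1.19 -0.342 2.315
vertex -0.704 -0.553 2.731
vertex -0.744 0.324 2.677
endloop
endfacet
facet normal 0.646 -0.019 -0.763
outer loop
vertex 0.323 -0.582 1.518
vertex 0.284 0.296 1.463
vertex 0.786 -0.279 1.902
endloop
endfacet
facet normal 0.333 -0.893 0.303
outer loop
vertex 0.323 -0.582 1.518
vertex 0.786 -0.279 1.902
vertex -0.704 -0.553 2.731
endloop
endfacet
facet normal 0.333 -0.893 0.303
outer loop
vertex -0.704 -0.553 2.731
vertex 0.786 -0.279 1.902
vertex -0.241 -0.25 3.116
endloop
endfacet
facet normal -0.646 0.018 0.763
outer loop
vertex -0.704 -0.553 2.731
vertex -0.241 -0.25 3.116
vertex -0.744 0.324 2.677
endloop
endfacet
facet normal -0.341 -0.787 -0.513
outer loop
vertex 2.827 0.266 -0.09
vertex 2.47 0.868 -0.776
vertex 3.383 0.523 -0.854
endloop
endfacet
facet normal 0.821 -0.119 0.558
outer loop
vertex 2.827 0.266 -0.09
vertex 3.383 0.523 -0.854
vertex 3.01 2.112 0.036
endloop
endfacet
facet normal -0.341 -0.787 -0.514
outer loop
vertex 3.383 0.523 -0.854
vertex 2.47 0.868 -0.776
vertex 3.027 1.125 -1.54
endloop
endfacet
facet normal 0.925 0.326 -0.194
outer loop
vertex 3.383 0.523 -0.854
vertex 3.027 1.125 -1.54
vertex 3.01 2.112 0.036
endloop
endfacet
facet normal -0.342 -0.787 -0.514
outer loop
vertex 3.027 1.125 -1.54
vertex 2.47 0.868 -0.776
vertex 2.113 1.471 -1.461
endloop
endfacet
facet normal 0.266 0.818 -0.510
outer loop
vertex 3.027 1.125 -1.54
vertex 2.113 1.471 -1.461
vertex 3.01 2.112 0.036
endloop
endfacet
facet normal -0.342 -0.787 -0.514
outer loop
vertex 2.113 1.471 -1.461
vertex 2.47 0.868 -0.776
vertex 1.556 1.214 -0.697
endloop
endfacet
facet normal -0.498 0.864 -0.072
outer loop
vertex 2.113 1.471 -1.461
vertex 1.556 1.214 -0.697
vertex 3.01 2.112 0.036
endloop
endfacet
facet normal -0.342 -0.787 -0.513
outer loop
vertex 1.556 1.214 -0.697
vertex 2.47 0.868 -0.776
vertex 1.913 0.612 -0.011
endloop
endfacet
facet normal -0.602 0.419 0.680
outer loop
vertex 1.556 1.214 -0.697
vertex 1.913 0.612 -0.011
vertex 3.01 2.112 0.036
endloop
endfacet
facet normal -0.342 -0.787 -0.513
outer loop
vertex 1.913 0.612 -0.011
vertex 2.47 0.868 -0.776
vertex 2.827 0.266 -0.09
endloop
endfacet
facet normal 0.058 -0.074 0.996
outer loop
vertex 1.913 0.612 -0.011
vertex 2.827 0.266 -0.09
vertex 3.01 2.112 0.036
endloop
endfacet

endsolid


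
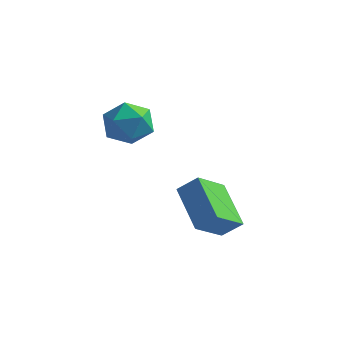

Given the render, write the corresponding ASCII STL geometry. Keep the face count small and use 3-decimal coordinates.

solid 
facet normal -0.933 0.360 -0.022
outer loop
vertex -2.95 2.504 0.734
vertex -3.147 2.048 1.625
vertex -2.78 2.999 1.609
endloop
endfacet
facet normal -0.483 0.799 -0.358
outer loop
vertex -2.95 2.504 0.734
vertex -2.78 2.999 1.609
vertex -2.106 3.065 0.847
endloop
endfacet
facet normal -0.169 0.433 -0.886
outer loop
vertex -2.95 2.504 0.734
vertex -2.106 3.065 0.847
vertex -2.056 2.153 0.392
endloop
endfacet
facet normal -0.426 -0.232 -0.874
outer loop
vertex -2.95 2.504 0.734
vertex -2.056 2.153 0.392
vertex -2.699 1.525 0.872
endloop
endfacet
facet normal -0.898 -0.278 -0.341
outer loop
vertex -2.95 2.504 0.734
vertex -2.699 1.525 0.872
vertex -3.147 2.048 1.625
endloop
endfacet
facet normal 0.023 0.994 0.106
outer loop
vertex -2.106 3.065 0.847
vertex -2.78 2.999 1.609
vertex -1.781 2.955 1.808
endloop
endfacet
facet normal -0.705 0.283 0.650
outer loop
vertex -2.78 2.999 1.609
vertex -3.147 2.048 1.625
vertex -2.424 2.327 2.288
endloop
endfacet
facet normal -0.649 -0.749 0.134
outer loop
vertex -3.147 2.048 1.625
vertex -2.699 1.525 0.872
vertex -2.374 1.415 1.833
endloop
endfacet
facet normal 0.115 -0.675 -0.729
outer loop
vertex -2.699 1.525 0.872
vertex -2.056 2.153 0.392
vertex -1.7 1.481 1.071
endloop
endfacet
facet normal 0.530 0.402 -0.747
outer loop
vertex -2.056 2.153 0.392
vertex -2.106 3.065 0.847
vertex -1.333 2.432 1.055
endloop
endfacet
facet normal 0.426 0.232 0.874
outer loop
vertex -1.53 1.976 1.946
vertex -1.781 2.955 1.808
vertex -2.424 2.327 2.288
endloop
endfacet
facet normal 0.169 -0.433 0.886
outer loop
vertex -1.53 1.976 1.946
vertex -2.424 2.327 2.288
vertex -2.374 1.415 1.833
endloop
endfacet
facet normal 0.483 -0.799 0.358
outer loop
vertex -1.53 1.976 1.946
vertex -2.374 1.415 1.833
vertex -1.7 1.481 1.071
endloop
endfacet
facet normal 0.933 -0.360 0.022
outer loop
vertex -1.53 1.976 1.946
vertex -1.7 1.481 1.071
vertex -1.333 2.432 1.055
endloop
endfacet
facet normal 0.898 0.278 0.341
outer loop
vertex -1.53 1.976 1.946
vertex -1.333 2.432 1.055
vertex -1.781 2.955 1.808
endloop
endfacet
facet normal -0.115 0.675 0.729
outer loop
vertex -2.424 2.327 2.288
vertex -1.781 2.955 1.808
vertex -2.78 2.999 1.609
endloop
endfacet
facet normal -0.530 -0.402 0.747
outer loop
vertex -2.374 1.415 1.833
vertex -2.424 2.327 2.288
vertex -3.147 2.048 1.625
endloop
endfacet
facet normal -0.023 -0.994 -0.106
outer loop
vertex -1.7 1.481 1.071
vertex -2.374 1.415 1.833
vertex -2.699 1.525 0.872
endloop
endfacet
facet normal 0.705 -0.283 -0.650
outer loop
vertex -1.333 2.432 1.055
vertex -1.7 1.481 1.071
vertex -2.056 2.153 0.392
endloop
endfacet
facet normal 0.649 0.749 -0.134
outer loop
vertex -1.781 2.955 1.808
vertex -1.333 2.432 1.055
vertex -2.106 3.065 0.847
endloop
endfacet
facet normal -0.705 -0.270 -0.655
outer loop
vertex -0.467 2.493 -1.668
vertex -0.066 3.744 -2.616
vertex 0.881 1.326 -2.638
endloop
endfacet
facet normal -0.247 -0.772 0.585
outer loop
vertex 1.586 1.596 -1.984
vertex -0.467 2.493 -1.668
vertex 0.881 1.326 -2.638
endloop
endfacet
facet normal -0.706 -0.271 -0.654
outer loop
vertex 0.881 1.326 -2.638
vertex -0.066 3.744 -2.616
vertex 1.281 2.577 -3.587
endloop
endfacet
facet normal 0.664 -0.575 -0.478
outer loop
vertex 1.281 2.577 -3.587
vertex 1.586 1.596 -1.984
vertex 0.881 1.326 -2.638
endloop
endfacet
facet normal -0.664 0.575 0.478
outer loop
vertex -0.467 2.493 -1.668
vertex 0.639 4.014 -1.962
vertex -0.066 3.744 -2.616
endloop
endfacet
facet normal -0.247 -0.772 0.585
outer loop
vertex 0.239 2.763 -1.013
vertex -0.467 2.493 -1.668
vertex 1.586 1.596 -1.984
endloop
endfacet
facet normal -0.664 0.575 0.478
outer loop
vertex 0.239 2.763 -1.013
vertex 0.639 4.014 -1.962
vertex -0.467 2.493 -1.668
endloop
endfacet
facet normal 0.247 0.772 -0.585
outer loop
vertex -0.066 3.744 -2.616
vertex 0.639 4.014 -1.962
vertex 1.281 2.577 -3.587
endloop
endfacet
facet normal 0.664 -0.575 -0.478
outer loop
vertex 1.987 2.847 -2.932
vertex 1.586 1.596 -1.984
vertex 1.281 2.577 -3.587
endloop
endfacet
facet normal 0.248 0.772 -0.585
outer loop
vertex 1.281 2.577 -3.587
vertex 0.639 4.014 -1.962
vertex 1.987 2.847 -2.932
endloop
endfacet
facet normal 0.706 0.270 0.655
outer loop
vertex 1.987 2.847 -2.932
vertex 0.239 2.763 -1.013
vertex 1.586 1.596 -1.984
endloop
endfacet
facet normal 0.706 0.271 0.655
outer loop
vertex 0.639 4.014 -1.962
vertex 0.239 2.763 -1.013
vertex 1.987 2.847 -2.932
endloop
endfacet

endsolid


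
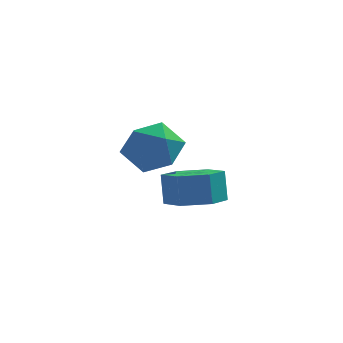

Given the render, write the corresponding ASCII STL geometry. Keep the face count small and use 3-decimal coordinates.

solid 
facet normal 0.109 -0.274 -0.956
outer loop
vertex 0.808 2.017 -1.48
vertex 0.258 2.695 -1.737
vertex 1.155 2.836 -1.675
endloop
endfacet
facet normal 0.918 -0.341 0.203
outer loop
vertex 0.808 2.017 -1.48
vertex 1.155 2.836 -1.675
vertex 0.692 2.307 -0.467
endloop
endfacet
facet normal 0.918 -0.341 0.203
outer loop
vertex 0.692 2.307 -0.467
vertex 1.155 2.836 -1.675
vertex 1.039 3.126 -0.662
endloop
endfacet
facet normal -0.108 0.273 0.956
outer loop
vertex 0.692 2.307 -0.467
vertex 1.039 3.126 -0.662
vertex 0.142 2.985 -0.723
endloop
endfacet
facet normal 0.109 -0.273 -0.956
outer loop
vertex 1.155 2.836 -1.675
vertex 0.258 2.695 -1.737
vertex 0.604 3.513 -1.931
endloop
endfacet
facet normal 0.788 0.610 -0.084
outer loop
vertex 1.155 2.836 -1.675
vertex 0.604 3.513 -1.931
vertex 1.039 3.126 -0.662
endloop
endfacet
facet normal 0.789 0.609 -0.085
outer loop
vertex 1.039 3.126 -0.662
vertex 0.604 3.513 -1.931
vertex 0.489 3.803 -0.918
endloop
endfacet
facet normal -0.108 0.274 0.956
outer loop
vertex 1.039 3.126 -0.662
vertex 0.489 3.803 -0.918
vertex 0.142 2.985 -0.723
endloop
endfacet
facet normal 0.109 -0.273 -0.956
outer loop
vertex 0.604 3.513 -1.931
vertex 0.258 2.695 -1.737
vertex -0.292 3.373 -1.993
endloop
endfacet
facet normal -0.129 0.949 -0.286
outer loop
vertex 0.604 3.513 -1.931
vertex -0.292 3.373 -1.993
vertex 0.489 3.803 -0.918
endloop
endfacet
facet normal -0.128 0.949 -0.287
outer loop
vertex 0.489 3.803 -0.918
vertex -0.292 3.373 -1.993
vertex -0.408 3.663 -0.98
endloop
endfacet
facet normal -0.109 0.274 0.956
outer loop
vertex 0.489 3.803 -0.918
vertex -0.408 3.663 -0.98
vertex 0.142 2.985 -0.723
endloop
endfacet
facet normal 0.108 -0.273 -0.956
outer loop
vertex -0.292 3.373 -1.993
vertex 0.258 2.695 -1.737
vertex -0.639 2.554 -1.798
endloop
endfacet
facet normal -0.918 0.341 -0.203
outer loop
vertex -0.292 3.373 -1.993
vertex -0.639 2.554 -1.798
vertex -0.408 3.663 -0.98
endloop
endfacet
facet normal -0.918 0.341 -0.203
outer loop
vertex -0.408 3.663 -0.98
vertex -0.639 2.554 -1.798
vertex -0.755 2.844 -0.785
endloop
endfacet
facet normal -0.109 0.274 0.956
outer loop
vertex -0.408 3.663 -0.98
vertex -0.755 2.844 -0.785
vertex 0.142 2.985 -0.723
endloop
endfacet
facet normal 0.108 -0.274 -0.956
outer loop
vertex -0.639 2.554 -1.798
vertex 0.258 2.695 -1.737
vertex -0.089 1.877 -1.542
endloop
endfacet
facet normal -0.789 -0.609 0.084
outer loop
vertex -0.639 2.554 -1.798
vertex -0.089 1.877 -1.542
vertex -0.755 2.844 -0.785
endloop
endfacet
facet normal -0.788 -0.609 0.085
outer loop
vertex -0.755 2.844 -0.785
vertex -0.089 1.877 -1.542
vertex -0.204 2.167 -0.529
endloop
endfacet
facet normal -0.109 0.273 0.956
outer loop
vertex -0.755 2.844 -0.785
vertex -0.204 2.167 -0.529
vertex 0.142 2.985 -0.723
endloop
endfacet
facet normal 0.109 -0.274 -0.956
outer loop
vertex -0.089 1.877 -1.542
vertex 0.258 2.695 -1.737
vertex 0.808 2.017 -1.48
endloop
endfacet
facet normal 0.128 -0.949 0.286
outer loop
vertex -0.089 1.877 -1.542
vertex 0.808 2.017 -1.48
vertex -0.204 2.167 -0.529
endloop
endfacet
facet normal 0.129 -0.949 0.287
outer loop
vertex -0.204 2.167 -0.529
vertex 0.808 2.017 -1.48
vertex 0.692 2.307 -0.467
endloop
endfacet
facet normal -0.109 0.273 0.956
outer loop
vertex -0.204 2.167 -0.529
vertex 0.692 2.307 -0.467
vertex 0.142 2.985 -0.723
endloop
endfacet
facet normal -0.902 0.033 0.430
outer loop
vertex -1.461 -0.122 1.322
vertex -1.067 -0.265 2.159
vertex -1.187 0.607 1.841
endloop
endfacet
facet normal -0.883 0.442 -0.155
outer loop
vertex -1.461 -0.122 1.322
vertex -1.187 0.607 1.841
vertex -1.027 0.603 0.919
endloop
endfacet
facet normal -0.705 0.028 -0.708
outer loop
vertex -1.461 -0.122 1.322
vertex -1.027 0.603 0.919
vertex -0.809 -0.271 0.667
endloop
endfacet
facet normal -0.614 -0.637 -0.466
outer loop
vertex -1.461 -0.122 1.322
vertex -0.809 -0.271 0.667
vertex -0.834 -0.808 1.433
endloop
endfacet
facet normal -0.736 -0.634 0.238
outer loop
vertex -1.461 -0.122 1.322
vertex -0.834 -0.808 1.433
vertex -1.067 -0.265 2.159
endloop
endfacet
facet normal -0.368 0.927 -0.068
outer loop
vertex -1.027 0.603 0.919
vertex -1.187 0.607 1.841
vertex -0.366 0.908 1.507
endloop
endfacet
facet normal -0.398 0.265 0.878
outer loop
vertex -1.187 0.607 1.841
vertex -1.067 -0.265 2.159
vertex -0.391 0.371 2.273
endloop
endfacet
facet normal -0.129 -0.814 0.567
outer loop
vertex -1.067 -0.265 2.159
vertex -0.834 -0.808 1.433
vertex -0.173 -0.503 2.021
endloop
endfacet
facet normal 0.068 -0.818 -0.571
outer loop
vertex -0.834 -0.808 1.433
vertex -0.809 -0.271 0.667
vertex -0.013 -0.507 1.099
endloop
endfacet
facet normal -0.080 0.258 -0.963
outer loop
vertex -0.809 -0.271 0.667
vertex -1.027 0.603 0.919
vertex -0.133 0.365 0.781
endloop
endfacet
facet normal 0.614 0.637 0.466
outer loop
vertex 0.261 0.222 1.618
vertex -0.366 0.908 1.507
vertex -0.391 0.371 2.273
endloop
endfacet
facet normal 0.705 -0.028 0.708
outer loop
vertex 0.261 0.222 1.618
vertex -0.391 0.371 2.273
vertex -0.173 -0.503 2.021
endloop
endfacet
facet normal 0.883 -0.442 0.155
outer loop
vertex 0.261 0.222 1.618
vertex -0.173 -0.503 2.021
vertex -0.013 -0.507 1.099
endloop
endfacet
facet normal 0.902 -0.033 -0.430
outer loop
vertex 0.261 0.222 1.618
vertex -0.013 -0.507 1.099
vertex -0.133 0.365 0.781
endloop
endfacet
facet normal 0.736 0.634 -0.238
outer loop
vertex 0.261 0.222 1.618
vertex -0.133 0.365 0.781
vertex -0.366 0.908 1.507
endloop
endfacet
facet normal -0.068 0.818 0.571
outer loop
vertex -0.391 0.371 2.273
vertex -0.366 0.908 1.507
vertex -1.187 0.607 1.841
endloop
endfacet
facet normal 0.080 -0.258 0.963
outer loop
vertex -0.173 -0.503 2.021
vertex -0.391 0.371 2.273
vertex -1.067 -0.265 2.159
endloop
endfacet
facet normal 0.368 -0.927 0.068
outer loop
vertex -0.013 -0.507 1.099
vertex -0.173 -0.503 2.021
vertex -0.834 -0.808 1.433
endloop
endfacet
facet normal 0.398 -0.265 -0.878
outer loop
vertex -0.133 0.365 0.781
vertex -0.013 -0.507 1.099
vertex -0.809 -0.271 0.667
endloop
endfacet
facet normal 0.129 0.814 -0.567
outer loop
vertex -0.366 0.908 1.507
vertex -0.133 0.365 0.781
vertex -1.027 0.603 0.919
endloop
endfacet

endsolid


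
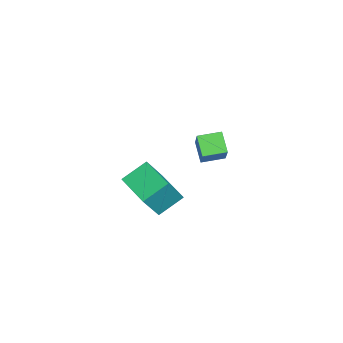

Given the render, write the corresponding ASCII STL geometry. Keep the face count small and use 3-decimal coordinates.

solid 
facet normal -0.774 -0.212 0.597
outer loop
vertex -2.479 -0.958 1.187
vertex -2.703 0.175 1.3
vertex -3.414 -1.021 -0.047
endloop
endfacet
facet normal 0.193 -0.976 -0.097
outer loop
vertex -2.517 -0.775 -0.74
vertex -2.479 -0.958 1.187
vertex -3.414 -1.021 -0.047
endloop
endfacet
facet normal -0.773 -0.213 0.597
outer loop
vertex -3.414 -1.021 -0.047
vertex -2.703 0.175 1.3
vertex -3.639 0.112 0.065
endloop
endfacet
facet normal -0.604 -0.041 -0.796
outer loop
vertex -3.639 0.112 0.065
vertex -2.517 -0.775 -0.74
vertex -3.414 -1.021 -0.047
endloop
endfacet
facet normal 0.604 0.040 0.796
outer loop
vertex -2.479 -0.958 1.187
vertex -1.806 0.421 0.607
vertex -2.703 0.175 1.3
endloop
endfacet
facet normal 0.193 -0.976 -0.097
outer loop
vertex -1.581 -0.712 0.495
vertex -2.479 -0.958 1.187
vertex -2.517 -0.775 -0.74
endloop
endfacet
facet normal 0.603 0.041 0.797
outer loop
vertex -1.581 -0.712 0.495
vertex -1.806 0.421 0.607
vertex -2.479 -0.958 1.187
endloop
endfacet
facet normal -0.193 0.976 0.097
outer loop
vertex -2.703 0.175 1.3
vertex -1.806 0.421 0.607
vertex -3.639 0.112 0.065
endloop
endfacet
facet normal -0.603 -0.040 -0.797
outer loop
vertex -2.741 0.358 -0.627
vertex -2.517 -0.775 -0.74
vertex -3.639 0.112 0.065
endloop
endfacet
facet normal -0.193 0.976 0.096
outer loop
vertex -3.639 0.112 0.065
vertex -1.806 0.421 0.607
vertex -2.741 0.358 -0.627
endloop
endfacet
facet normal 0.774 0.212 -0.597
outer loop
vertex -2.741 0.358 -0.627
vertex -1.581 -0.712 0.495
vertex -2.517 -0.775 -0.74
endloop
endfacet
facet normal 0.774 0.213 -0.597
outer loop
vertex -1.806 0.421 0.607
vertex -1.581 -0.712 0.495
vertex -2.741 0.358 -0.627
endloop
endfacet
facet normal -0.425 0.326 -0.844
outer loop
vertex 0.961 -2.498 1.351
vertex 2.301 -1.57 1.035
vertex 1.53 -3.558 0.655
endloop
endfacet
facet normal -0.807 -0.558 0.190
outer loop
vertex 2.379 -4.21 2.345
vertex 0.961 -2.498 1.351
vertex 1.53 -3.558 0.655
endloop
endfacet
facet normal -0.424 0.326 -0.845
outer loop
vertex 1.53 -3.558 0.655
vertex 2.301 -1.57 1.035
vertex 2.871 -2.63 0.34
endloop
endfacet
facet normal 0.410 -0.763 -0.500
outer loop
vertex 2.871 -2.63 0.34
vertex 2.379 -4.21 2.345
vertex 1.53 -3.558 0.655
endloop
endfacet
facet normal -0.410 0.763 0.500
outer loop
vertex 0.961 -2.498 1.351
vertex 3.15 -2.222 2.725
vertex 2.301 -1.57 1.035
endloop
endfacet
facet normal -0.807 -0.559 0.190
outer loop
vertex 1.809 -3.15 3.04
vertex 0.961 -2.498 1.351
vertex 2.379 -4.21 2.345
endloop
endfacet
facet normal -0.410 0.763 0.500
outer loop
vertex 1.809 -3.15 3.04
vertex 3.15 -2.222 2.725
vertex 0.961 -2.498 1.351
endloop
endfacet
facet normal 0.807 0.559 -0.190
outer loop
vertex 2.301 -1.57 1.035
vertex 3.15 -2.222 2.725
vertex 2.871 -2.63 0.34
endloop
endfacet
facet normal 0.410 -0.763 -0.500
outer loop
vertex 3.719 -3.282 2.029
vertex 2.379 -4.21 2.345
vertex 2.871 -2.63 0.34
endloop
endfacet
facet normal 0.808 0.558 -0.190
outer loop
vertex 2.871 -2.63 0.34
vertex 3.15 -2.222 2.725
vertex 3.719 -3.282 2.029
endloop
endfacet
facet normal 0.425 -0.326 0.845
outer loop
vertex 3.719 -3.282 2.029
vertex 1.809 -3.15 3.04
vertex 2.379 -4.21 2.345
endloop
endfacet
facet normal 0.424 -0.327 0.844
outer loop
vertex 3.15 -2.222 2.725
vertex 1.809 -3.15 3.04
vertex 3.719 -3.282 2.029
endloop
endfacet

endsolid


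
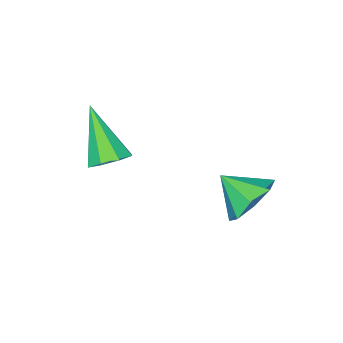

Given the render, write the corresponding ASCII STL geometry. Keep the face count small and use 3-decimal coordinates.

solid 
facet normal -0.220 0.788 -0.575
outer loop
vertex -1.363 2.424 -3.595
vertex -2.3 2.17 -3.585
vertex -1.736 2.732 -3.031
endloop
endfacet
facet normal 0.810 -0.082 0.580
outer loop
vertex -1.363 2.424 -3.595
vertex -1.736 2.732 -3.031
vertex -2.02 1.17 -2.855
endloop
endfacet
facet normal -0.220 0.788 -0.576
outer loop
vertex -1.736 2.732 -3.031
vertex -2.3 2.17 -3.585
vertex -2.438 2.711 -2.792
endloop
endfacet
facet normal 0.321 0.048 0.946
outer loop
vertex -1.736 2.732 -3.031
vertex -2.438 2.711 -2.792
vertex -2.02 1.17 -2.855
endloop
endfacet
facet normal -0.220 0.788 -0.576
outer loop
vertex -2.438 2.711 -2.792
vertex -2.3 2.17 -3.585
vertex -3.059 2.373 -3.017
endloop
endfacet
facet normal -0.282 -0.115 0.952
outer loop
vertex -2.438 2.711 -2.792
vertex -3.059 2.373 -3.017
vertex -2.02 1.17 -2.855
endloop
endfacet
facet normal -0.219 0.788 -0.575
outer loop
vertex -3.059 2.373 -3.017
vertex -2.3 2.17 -3.585
vertex -3.236 1.916 -3.576
endloop
endfacet
facet normal -0.646 -0.478 0.595
outer loop
vertex -3.059 2.373 -3.017
vertex -3.236 1.916 -3.576
vertex -2.02 1.17 -2.855
endloop
endfacet
facet normal -0.219 0.788 -0.575
outer loop
vertex -3.236 1.916 -3.576
vertex -2.3 2.17 -3.585
vertex -2.864 1.609 -4.139
endloop
endfacet
facet normal -0.556 -0.827 0.083
outer loop
vertex -3.236 1.916 -3.576
vertex -2.864 1.609 -4.139
vertex -2.02 1.17 -2.855
endloop
endfacet
facet normal -0.220 0.788 -0.575
outer loop
vertex -2.864 1.609 -4.139
vertex -2.3 2.17 -3.585
vertex -2.161 1.63 -4.379
endloop
endfacet
facet normal -0.068 -0.957 -0.283
outer loop
vertex -2.864 1.609 -4.139
vertex -2.161 1.63 -4.379
vertex -2.02 1.17 -2.855
endloop
endfacet
facet normal -0.220 0.788 -0.575
outer loop
vertex -2.161 1.63 -4.379
vertex -2.3 2.17 -3.585
vertex -1.54 1.968 -4.153
endloop
endfacet
facet normal 0.537 -0.793 -0.289
outer loop
vertex -2.161 1.63 -4.379
vertex -1.54 1.968 -4.153
vertex -2.02 1.17 -2.855
endloop
endfacet
facet normal -0.220 0.788 -0.575
outer loop
vertex -1.54 1.968 -4.153
vertex -2.3 2.17 -3.585
vertex -1.363 2.424 -3.595
endloop
endfacet
facet normal 0.900 -0.432 0.067
outer loop
vertex -1.54 1.968 -4.153
vertex -1.363 2.424 -3.595
vertex -2.02 1.17 -2.855
endloop
endfacet
facet normal 0.236 0.625 -0.744
outer loop
vertex 0.833 -1.38 -2.051
vertex 0.443 -0.871 -1.747
vertex 1.121 -1.077 -1.705
endloop
endfacet
facet normal 0.699 -0.714 0.044
outer loop
vertex 0.833 -1.38 -2.051
vertex 1.121 -1.077 -1.705
vertex -0.023 -2.109 -0.273
endloop
endfacet
facet normal 0.236 0.625 -0.744
outer loop
vertex 1.121 -1.077 -1.705
vertex 0.443 -0.871 -1.747
vertex 1.012 -0.652 -1.383
endloop
endfacet
facet normal 0.829 -0.187 0.527
outer loop
vertex 1.121 -1.077 -1.705
vertex 1.012 -0.652 -1.383
vertex -0.023 -2.109 -0.273
endloop
endfacet
facet normal 0.235 0.625 -0.744
outer loop
vertex 1.012 -0.652 -1.383
vertex 0.443 -0.871 -1.747
vertex 0.57 -0.356 -1.274
endloop
endfacet
facet normal 0.430 0.333 0.839
outer loop
vertex 1.012 -0.652 -1.383
vertex 0.57 -0.356 -1.274
vertex -0.023 -2.109 -0.273
endloop
endfacet
facet normal 0.235 0.626 -0.744
outer loop
vertex 0.57 -0.356 -1.274
vertex 0.443 -0.871 -1.747
vertex 0.053 -0.362 -1.442
endloop
endfacet
facet normal -0.265 0.544 0.796
outer loop
vertex 0.57 -0.356 -1.274
vertex 0.053 -0.362 -1.442
vertex -0.023 -2.109 -0.273
endloop
endfacet
facet normal 0.235 0.626 -0.744
outer loop
vertex 0.053 -0.362 -1.442
vertex 0.443 -0.871 -1.747
vertex -0.235 -0.666 -1.789
endloop
endfacet
facet normal -0.848 0.320 0.423
outer loop
vertex 0.053 -0.362 -1.442
vertex -0.235 -0.666 -1.789
vertex -0.023 -2.109 -0.273
endloop
endfacet
facet normal 0.235 0.624 -0.745
outer loop
vertex -0.235 -0.666 -1.789
vertex 0.443 -0.871 -1.747
vertex -0.126 -1.09 -2.11
endloop
endfacet
facet normal -0.977 -0.206 -0.060
outer loop
vertex -0.235 -0.666 -1.789
vertex -0.126 -1.09 -2.11
vertex -0.023 -2.109 -0.273
endloop
endfacet
facet normal 0.235 0.625 -0.745
outer loop
vertex -0.126 -1.09 -2.11
vertex 0.443 -0.871 -1.747
vertex 0.316 -1.386 -2.219
endloop
endfacet
facet normal -0.578 -0.727 -0.371
outer loop
vertex -0.126 -1.09 -2.11
vertex 0.316 -1.386 -2.219
vertex -0.023 -2.109 -0.273
endloop
endfacet
facet normal 0.235 0.625 -0.745
outer loop
vertex 0.316 -1.386 -2.219
vertex 0.443 -0.871 -1.747
vertex 0.833 -1.38 -2.051
endloop
endfacet
facet normal 0.117 -0.937 -0.328
outer loop
vertex 0.316 -1.386 -2.219
vertex 0.833 -1.38 -2.051
vertex -0.023 -2.109 -0.273
endloop
endfacet

endsolid


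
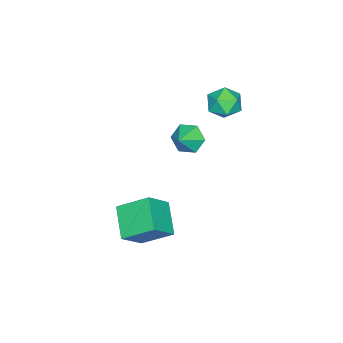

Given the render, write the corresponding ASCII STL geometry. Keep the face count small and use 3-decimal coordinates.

solid 
facet normal -0.841 -0.024 -0.540
outer loop
vertex -0.531 -1.889 0.775
vertex -0.949 -1.653 1.416
vertex -0.643 -1.109 0.915
endloop
endfacet
facet normal 0.892 0.201 -0.406
outer loop
vertex -0.531 -1.889 0.775
vertex -0.643 -1.109 0.915
vertex -0.031 -1.627 2.004
endloop
endfacet
facet normal -0.841 -0.024 -0.540
outer loop
vertex -0.643 -1.109 0.915
vertex -0.949 -1.653 1.416
vertex -1.061 -0.874 1.556
endloop
endfacet
facet normal 0.569 0.820 0.070
outer loop
vertex -0.643 -1.109 0.915
vertex -1.061 -0.874 1.556
vertex -0.031 -1.627 2.004
endloop
endfacet
facet normal -0.842 -0.024 -0.540
outer loop
vertex -1.061 -0.874 1.556
vertex -0.949 -1.653 1.416
vertex -1.366 -1.418 2.056
endloop
endfacet
facet normal 0.129 0.631 0.765
outer loop
vertex -1.061 -0.874 1.556
vertex -1.366 -1.418 2.056
vertex -0.031 -1.627 2.004
endloop
endfacet
facet normal -0.842 -0.024 -0.540
outer loop
vertex -1.366 -1.418 2.056
vertex -0.949 -1.653 1.416
vertex -1.254 -2.198 1.916
endloop
endfacet
facet normal 0.011 -0.175 0.984
outer loop
vertex -1.366 -1.418 2.056
vertex -1.254 -2.198 1.916
vertex -0.031 -1.627 2.004
endloop
endfacet
facet normal -0.841 -0.025 -0.540
outer loop
vertex -1.254 -2.198 1.916
vertex -0.949 -1.653 1.416
vertex -0.836 -2.433 1.276
endloop
endfacet
facet normal 0.334 -0.793 0.509
outer loop
vertex -1.254 -2.198 1.916
vertex -0.836 -2.433 1.276
vertex -0.031 -1.627 2.004
endloop
endfacet
facet normal -0.842 -0.025 -0.540
outer loop
vertex -0.836 -2.433 1.276
vertex -0.949 -1.653 1.416
vertex -0.531 -1.889 0.775
endloop
endfacet
facet normal 0.774 -0.605 -0.186
outer loop
vertex -0.836 -2.433 1.276
vertex -0.531 -1.889 0.775
vertex -0.031 -1.627 2.004
endloop
endfacet
facet normal -0.431 0.471 0.769
outer loop
vertex -4.648 -0.987 1.933
vertex -4.193 -1.514 2.511
vertex -3.834 -0.732 2.233
endloop
endfacet
facet normal -0.362 0.908 0.209
outer loop
vertex -4.648 -0.987 1.933
vertex -3.834 -0.732 2.233
vertex -4.051 -0.618 1.363
endloop
endfacet
facet normal -0.709 0.616 -0.343
outer loop
vertex -4.648 -0.987 1.933
vertex -4.051 -0.618 1.363
vertex -4.544 -1.33 1.102
endloop
endfacet
facet normal -0.992 -0.001 -0.124
outer loop
vertex -4.648 -0.987 1.933
vertex -4.544 -1.33 1.102
vertex -4.632 -1.883 1.812
endloop
endfacet
facet normal -0.821 -0.091 0.564
outer loop
vertex -4.648 -0.987 1.933
vertex -4.632 -1.883 1.812
vertex -4.193 -1.514 2.511
endloop
endfacet
facet normal 0.331 0.943 0.041
outer loop
vertex -4.051 -0.618 1.363
vertex -3.834 -0.732 2.233
vertex -3.228 -0.917 1.588
endloop
endfacet
facet normal 0.218 0.236 0.947
outer loop
vertex -3.834 -0.732 2.233
vertex -4.193 -1.514 2.511
vertex -3.316 -1.47 2.298
endloop
endfacet
facet normal -0.412 -0.673 0.614
outer loop
vertex -4.193 -1.514 2.511
vertex -4.632 -1.883 1.812
vertex -3.809 -2.182 2.037
endloop
endfacet
facet normal -0.689 -0.528 -0.496
outer loop
vertex -4.632 -1.883 1.812
vertex -4.544 -1.33 1.102
vertex -4.026 -2.068 1.167
endloop
endfacet
facet normal -0.230 0.472 -0.851
outer loop
vertex -4.544 -1.33 1.102
vertex -4.051 -0.618 1.363
vertex -3.667 -1.286 0.889
endloop
endfacet
facet normal 0.992 0.001 0.124
outer loop
vertex -3.212 -1.813 1.467
vertex -3.228 -0.917 1.588
vertex -3.316 -1.47 2.298
endloop
endfacet
facet normal 0.709 -0.616 0.343
outer loop
vertex -3.212 -1.813 1.467
vertex -3.316 -1.47 2.298
vertex -3.809 -2.182 2.037
endloop
endfacet
facet normal 0.362 -0.908 -0.209
outer loop
vertex -3.212 -1.813 1.467
vertex -3.809 -2.182 2.037
vertex -4.026 -2.068 1.167
endloop
endfacet
facet normal 0.431 -0.471 -0.769
outer loop
vertex -3.212 -1.813 1.467
vertex -4.026 -2.068 1.167
vertex -3.667 -1.286 0.889
endloop
endfacet
facet normal 0.821 0.091 -0.564
outer loop
vertex -3.212 -1.813 1.467
vertex -3.667 -1.286 0.889
vertex -3.228 -0.917 1.588
endloop
endfacet
facet normal 0.689 0.528 0.496
outer loop
vertex -3.316 -1.47 2.298
vertex -3.228 -0.917 1.588
vertex -3.834 -0.732 2.233
endloop
endfacet
facet normal 0.230 -0.472 0.851
outer loop
vertex -3.809 -2.182 2.037
vertex -3.316 -1.47 2.298
vertex -4.193 -1.514 2.511
endloop
endfacet
facet normal -0.331 -0.943 -0.041
outer loop
vertex -4.026 -2.068 1.167
vertex -3.809 -2.182 2.037
vertex -4.632 -1.883 1.812
endloop
endfacet
facet normal -0.218 -0.236 -0.947
outer loop
vertex -3.667 -1.286 0.889
vertex -4.026 -2.068 1.167
vertex -4.544 -1.33 1.102
endloop
endfacet
facet normal 0.412 0.673 -0.614
outer loop
vertex -3.228 -0.917 1.588
vertex -3.667 -1.286 0.889
vertex -4.051 -0.618 1.363
endloop
endfacet
facet normal -0.676 0.265 -0.688
outer loop
vertex 0.033 -2.077 -2.466
vertex 1.233 -1.163 -3.293
vertex 0.446 -3.47 -3.407
endloop
endfacet
facet normal -0.697 -0.532 0.481
outer loop
vertex 1.487 -3.877 -2.347
vertex 0.033 -2.077 -2.466
vertex 0.446 -3.47 -3.407
endloop
endfacet
facet normal -0.675 0.264 -0.688
outer loop
vertex 0.446 -3.47 -3.407
vertex 1.233 -1.163 -3.293
vertex 1.646 -2.555 -4.233
endloop
endfacet
facet normal 0.239 -0.804 -0.544
outer loop
vertex 1.646 -2.555 -4.233
vertex 1.487 -3.877 -2.347
vertex 0.446 -3.47 -3.407
endloop
endfacet
facet normal -0.239 0.805 0.543
outer loop
vertex 0.033 -2.077 -2.466
vertex 2.274 -1.57 -2.233
vertex 1.233 -1.163 -3.293
endloop
endfacet
facet normal -0.697 -0.532 0.481
outer loop
vertex 1.074 -2.485 -1.407
vertex 0.033 -2.077 -2.466
vertex 1.487 -3.877 -2.347
endloop
endfacet
facet normal -0.239 0.804 0.544
outer loop
vertex 1.074 -2.485 -1.407
vertex 2.274 -1.57 -2.233
vertex 0.033 -2.077 -2.466
endloop
endfacet
facet normal 0.697 0.532 -0.481
outer loop
vertex 1.233 -1.163 -3.293
vertex 2.274 -1.57 -2.233
vertex 1.646 -2.555 -4.233
endloop
endfacet
facet normal 0.238 -0.805 -0.544
outer loop
vertex 2.687 -2.963 -3.174
vertex 1.487 -3.877 -2.347
vertex 1.646 -2.555 -4.233
endloop
endfacet
facet normal 0.697 0.532 -0.481
outer loop
vertex 1.646 -2.555 -4.233
vertex 2.274 -1.57 -2.233
vertex 2.687 -2.963 -3.174
endloop
endfacet
facet normal 0.676 -0.264 0.688
outer loop
vertex 2.687 -2.963 -3.174
vertex 1.074 -2.485 -1.407
vertex 1.487 -3.877 -2.347
endloop
endfacet
facet normal 0.676 -0.265 0.688
outer loop
vertex 2.274 -1.57 -2.233
vertex 1.074 -2.485 -1.407
vertex 2.687 -2.963 -3.174
endloop
endfacet

endsolid
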